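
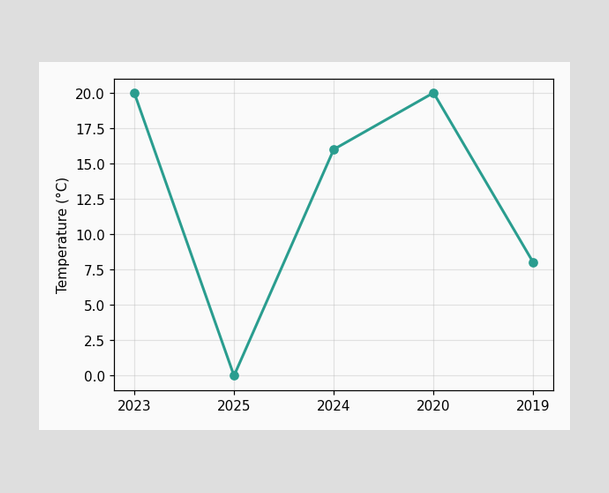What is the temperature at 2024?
16°C

At 2024, the line is at 16°C.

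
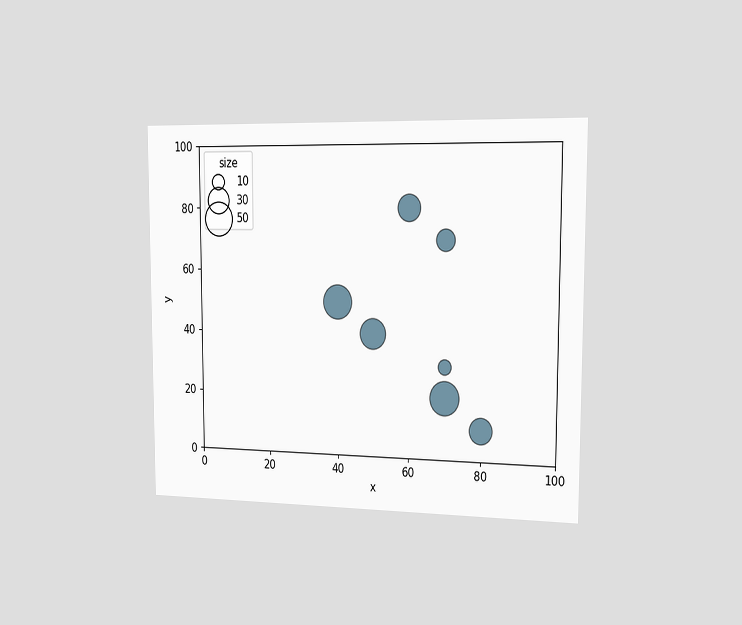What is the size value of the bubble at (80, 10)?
30

The chart is viewed slightly from the right. Matching the bubble at (80, 10) against the size legend gives 30.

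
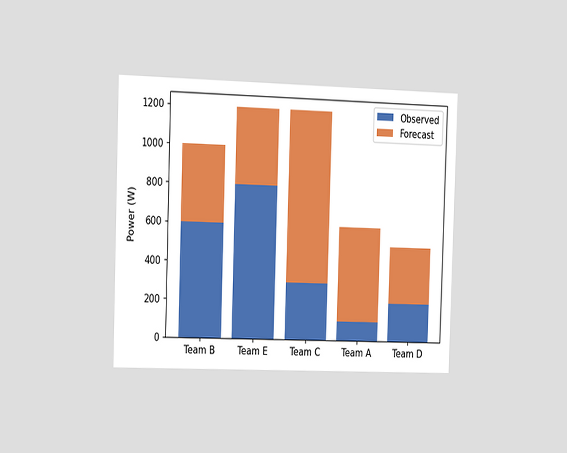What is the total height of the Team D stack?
500W

The chart is viewed slightly from the left. The Team D stack's top reaches 500W on the y-axis.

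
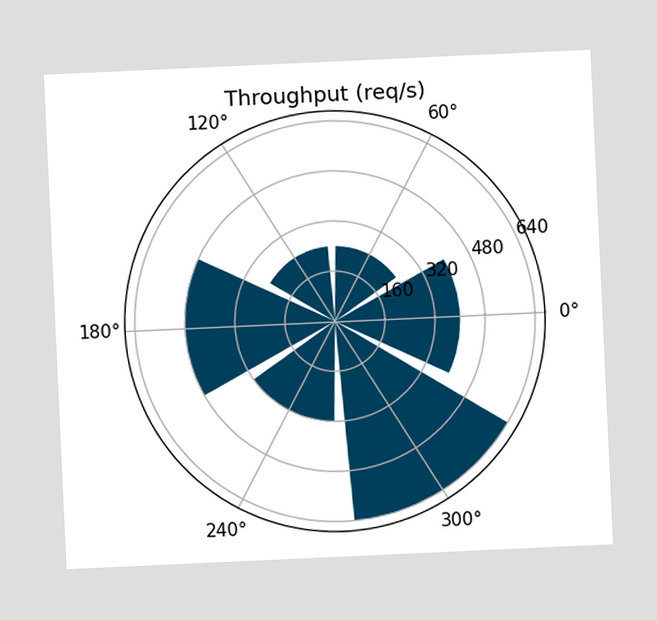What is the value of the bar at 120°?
240req/s

The chart is tilted about 3° counter-clockwise. The bar at 120° reaches 240req/s on the radial axis.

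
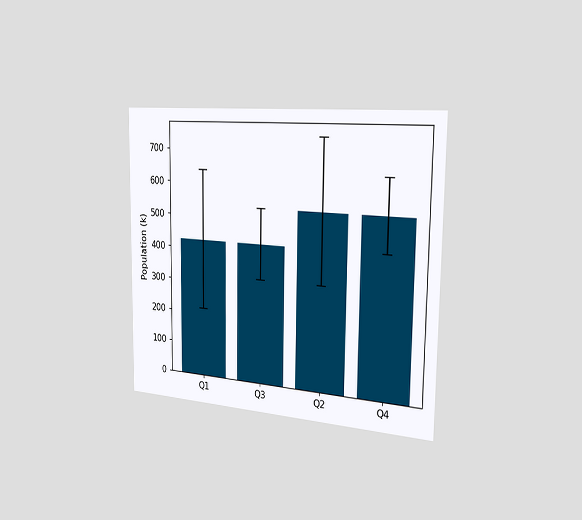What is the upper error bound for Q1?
636k

The chart is viewed slightly from the right. The Q1 bar's upper whisker reaches 636k.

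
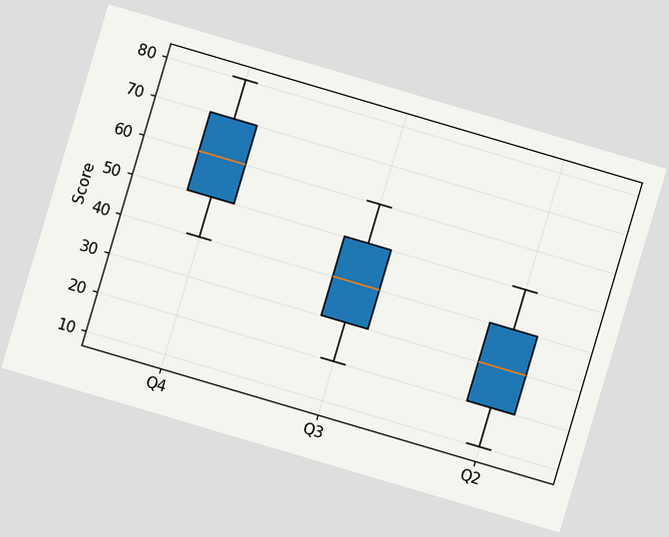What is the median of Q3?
40

The chart is tilted about 16° clockwise. The median line in the Q3 box sits at 40.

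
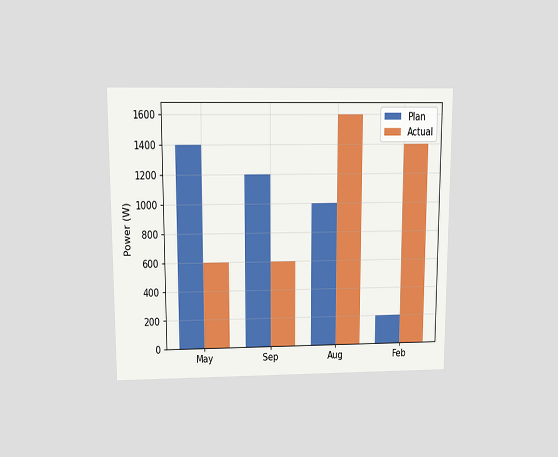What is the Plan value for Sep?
The chart is viewed slightly from above. The Plan bar at Sep reaches 1200W on the y-axis.

1200W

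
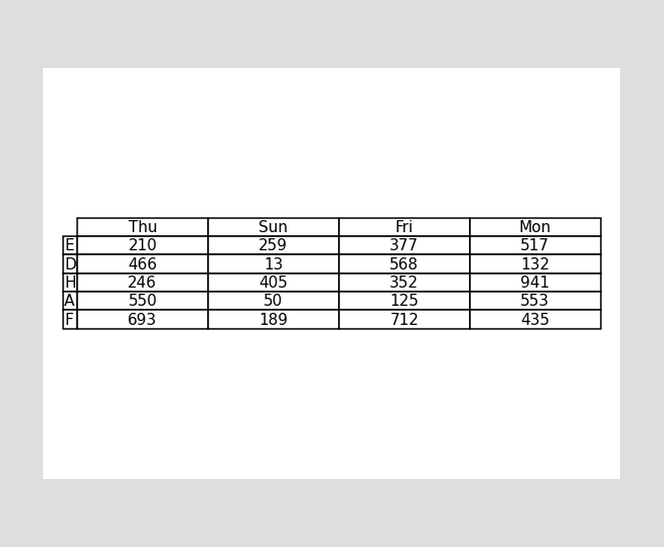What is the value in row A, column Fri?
125

The (A, Fri) cell reads 125.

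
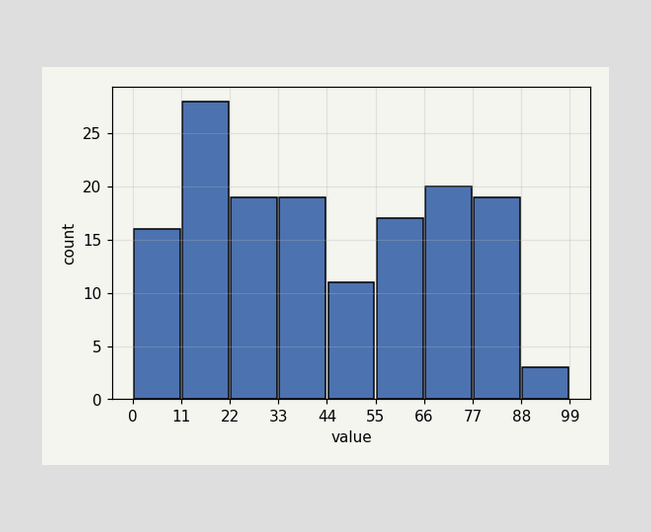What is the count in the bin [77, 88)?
The [77, 88) bin has height 19.

19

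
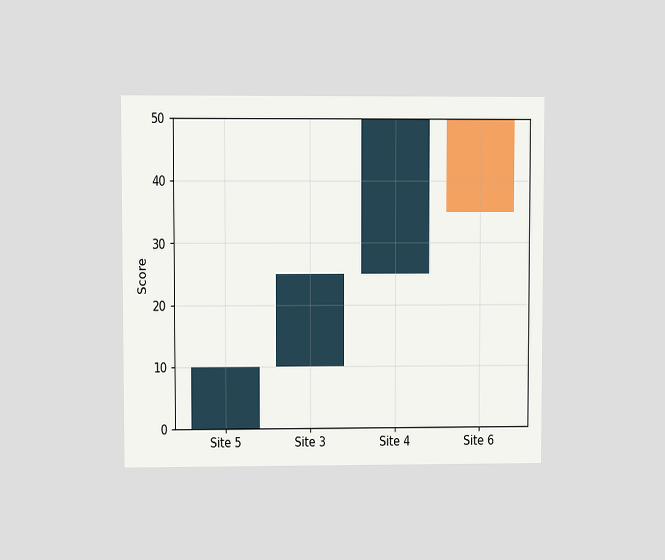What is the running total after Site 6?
35

The chart is viewed at a slight angle. After Site 6 the running total reaches 35.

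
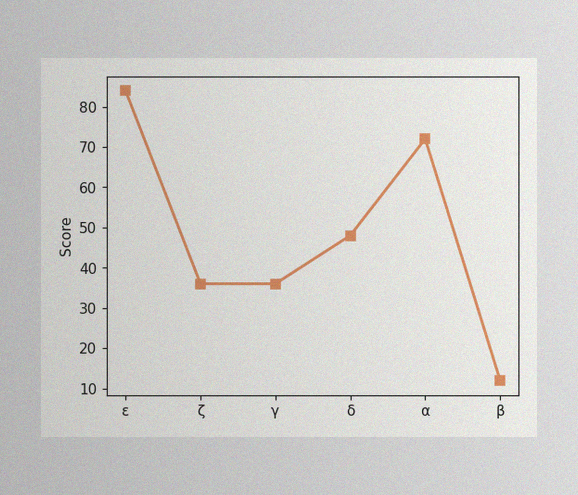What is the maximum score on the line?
84

The image has some photo noise and uneven lighting. The highest point is at ε, and reading across to the y-axis gives 84.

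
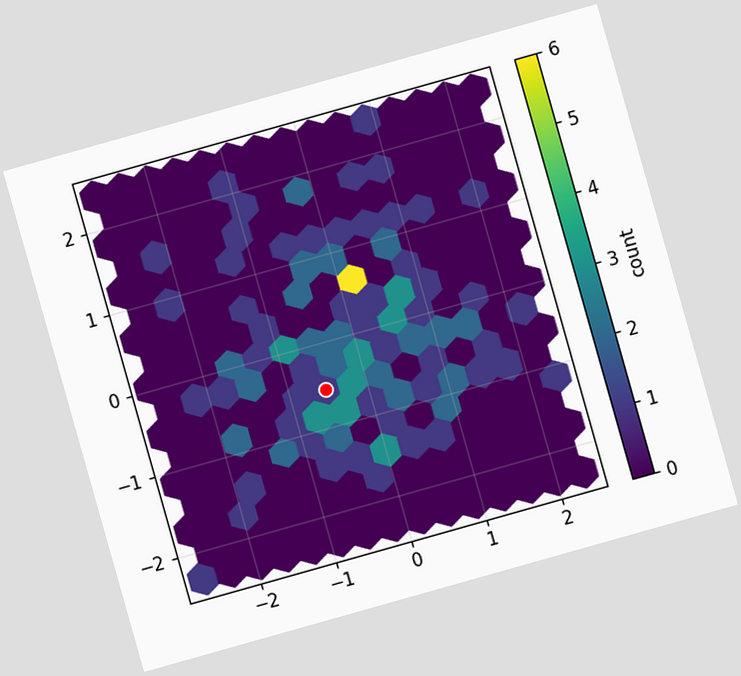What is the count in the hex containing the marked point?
The chart is tilted about 16° counter-clockwise. The marked hex reads 1 on the colorbar.

1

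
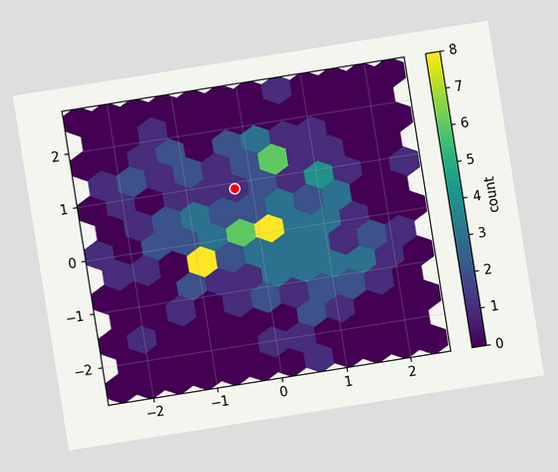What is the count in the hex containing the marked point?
1

The chart is tilted about 9° counter-clockwise. The marked hex reads 1 on the colorbar.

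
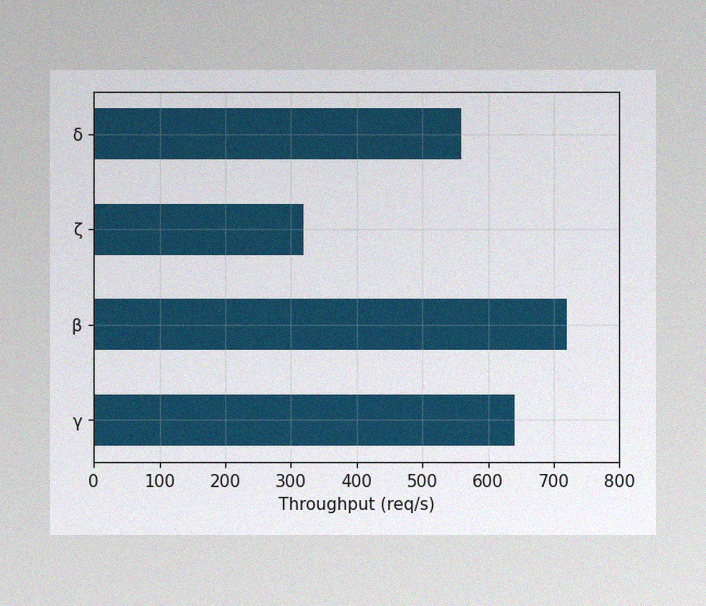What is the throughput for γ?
The image has some photo noise and uneven lighting. Reading along the chart's x-axis, the γ bar reaches 640req/s.

640req/s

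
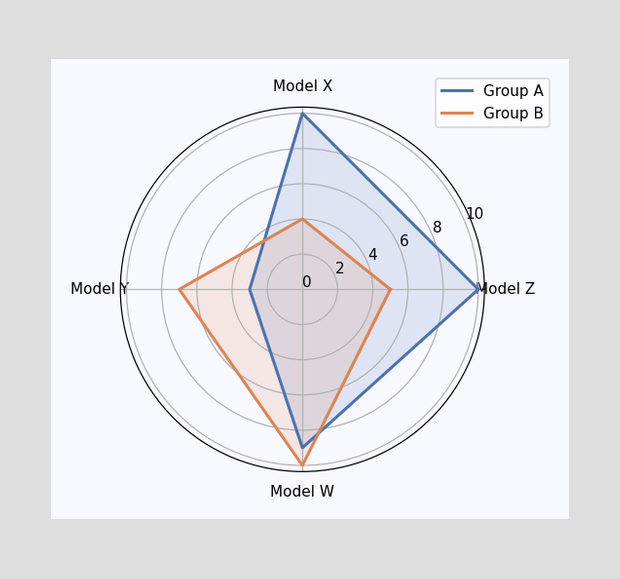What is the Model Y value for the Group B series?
On the Model Y axis, Group B reaches 7.

7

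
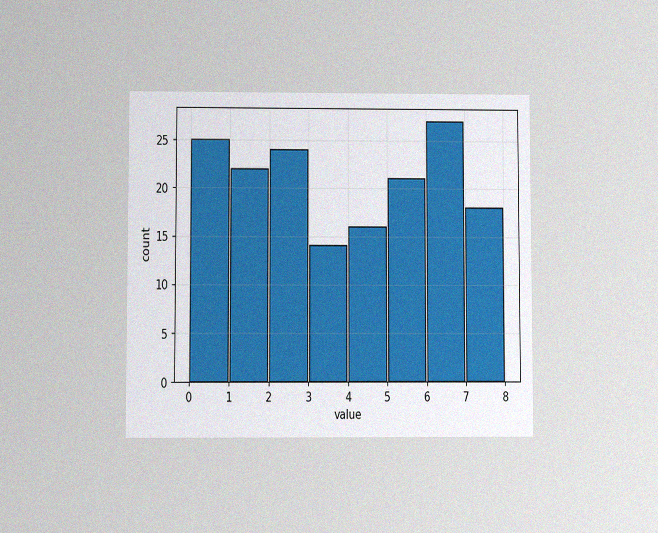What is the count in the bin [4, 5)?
The chart is viewed at a slight angle, with some photo noise. The [4, 5) bin has height 16.

16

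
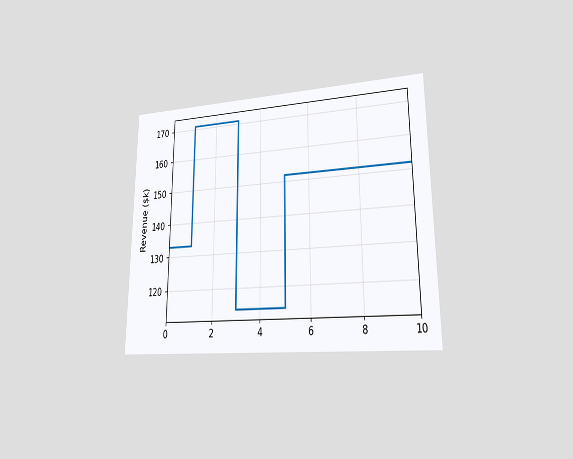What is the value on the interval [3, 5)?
The chart is viewed at a slight angle. On [3, 5) the step sits at $114k.

$114k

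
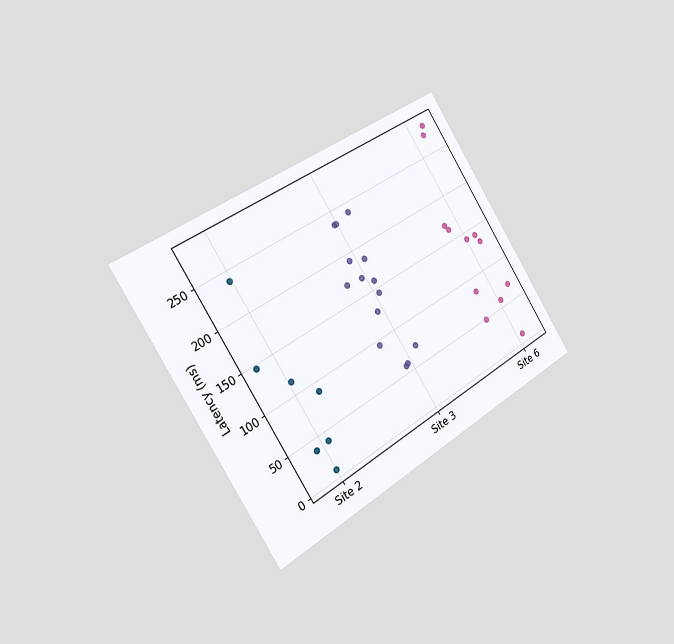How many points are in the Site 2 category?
The chart is tilted about 32° counter-clockwise and viewed slightly from the left. Counting the markers in the Site 2 column gives 7.

7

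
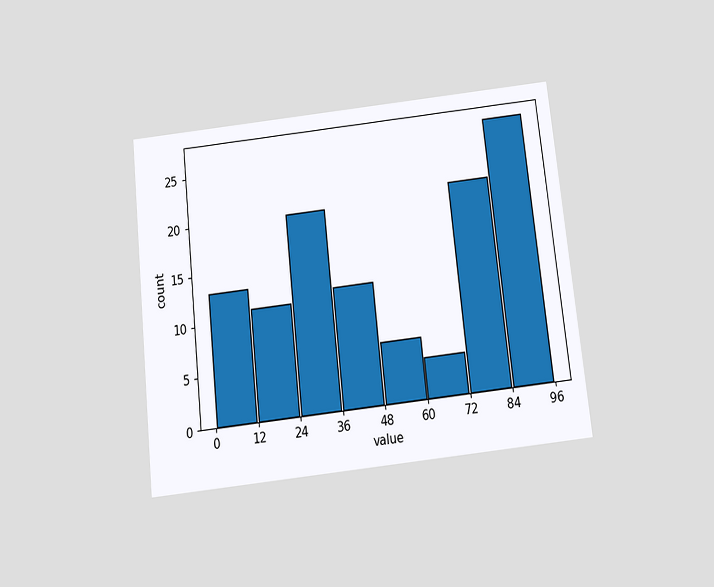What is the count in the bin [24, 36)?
The chart is tilted about 6° counter-clockwise and viewed slightly from below. The [24, 36) bin has height 20.

20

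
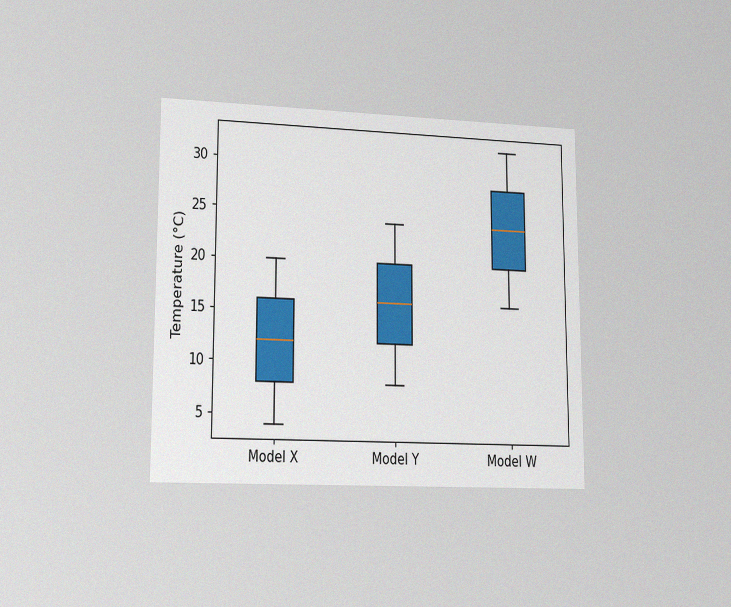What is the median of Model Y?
The chart is viewed slightly from the left, with some photo noise. The median line in the Model Y box sits at 16°C.

16°C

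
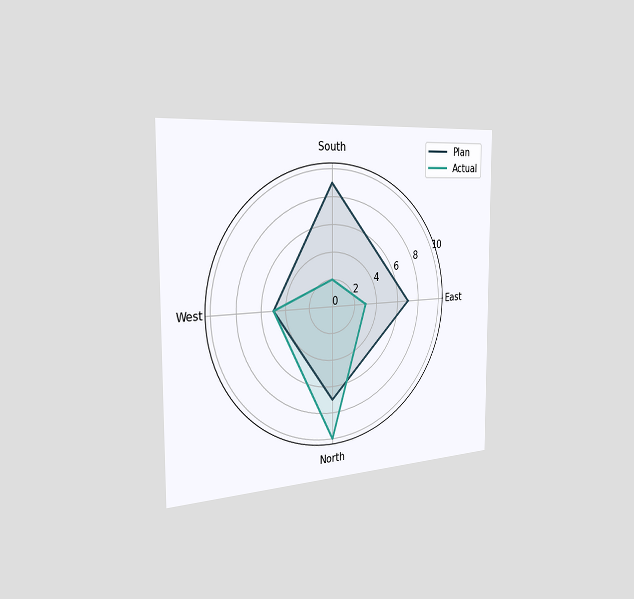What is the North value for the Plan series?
The chart is viewed slightly from the left. On the North axis, Plan reaches 7.

7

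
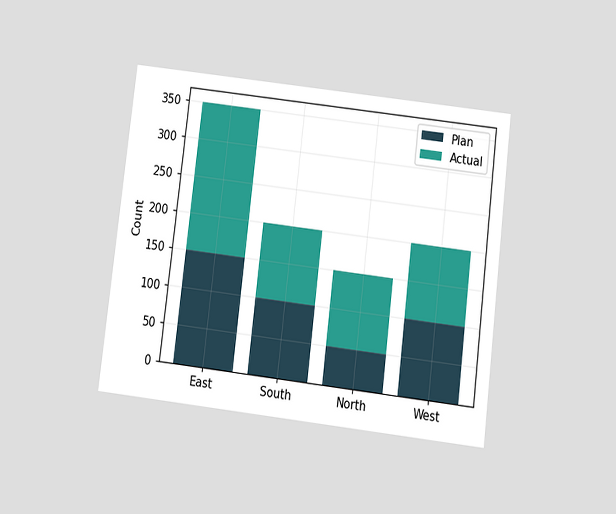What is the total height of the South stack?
200

The chart is tilted about 7° clockwise and viewed slightly from below. The South stack's top reaches 200 on the y-axis.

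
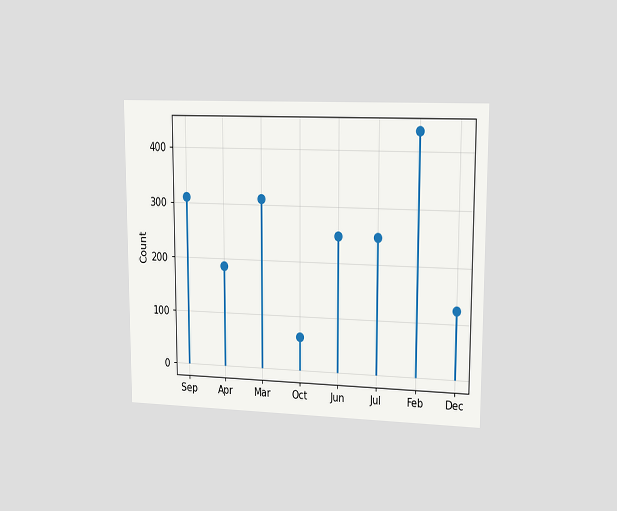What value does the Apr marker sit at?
The chart is viewed slightly from the right. The Apr marker sits at 186.

186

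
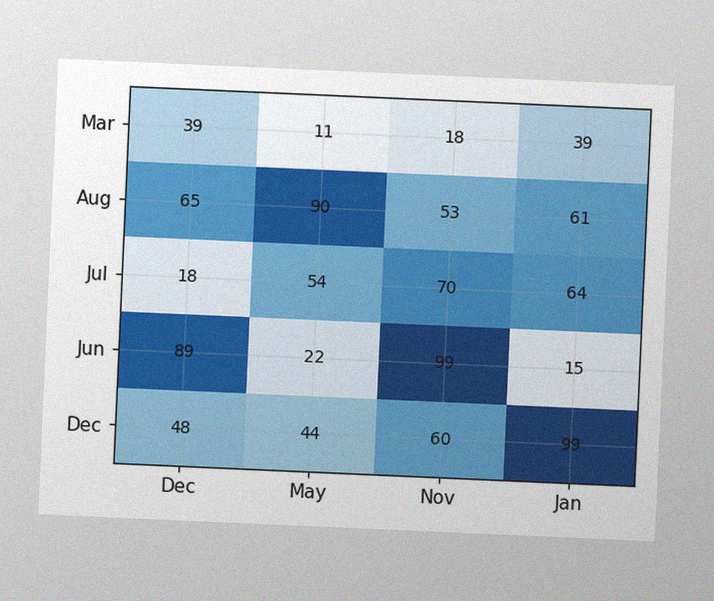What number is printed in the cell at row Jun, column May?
The chart is tilted about 3° clockwise, with some photo noise. The (Jun, May) cell reads 22.

22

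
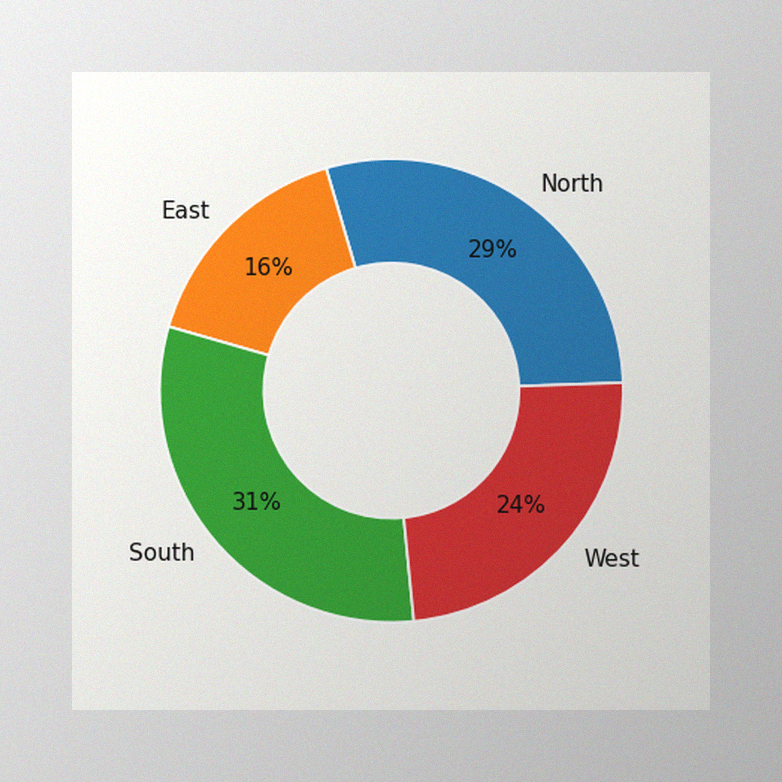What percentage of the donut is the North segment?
The image has some photo noise and uneven lighting. The North segment takes up 29% of the ring.

29%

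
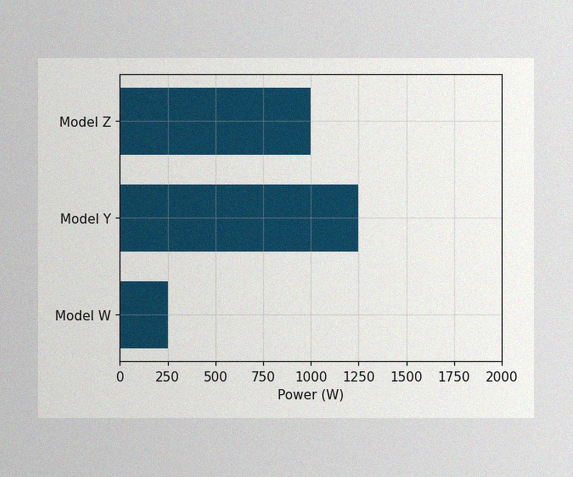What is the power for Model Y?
The image has some photo noise and uneven lighting. Reading along the chart's x-axis, the Model Y bar reaches 1250W.

1250W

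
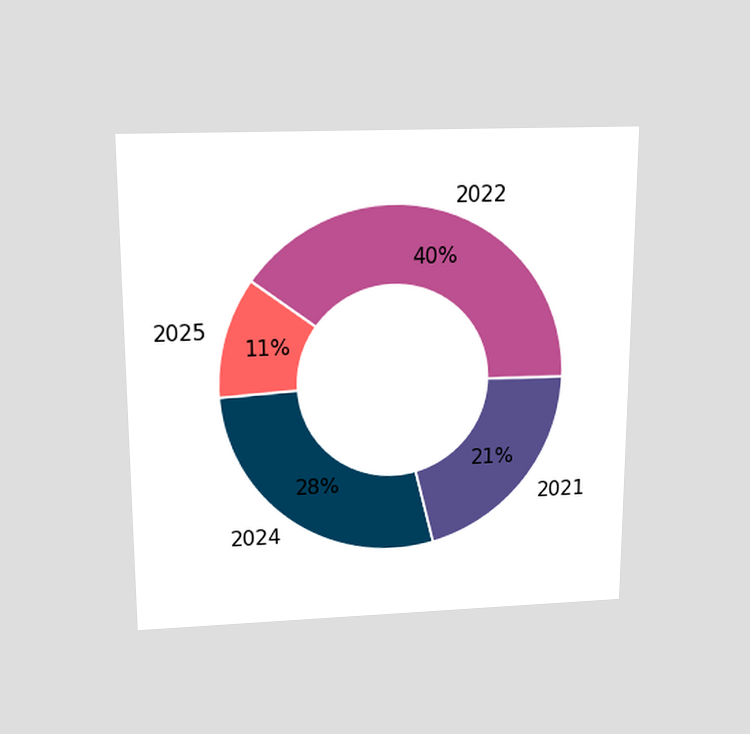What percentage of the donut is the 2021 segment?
The chart is viewed slightly from above. The 2021 segment takes up 21% of the ring.

21%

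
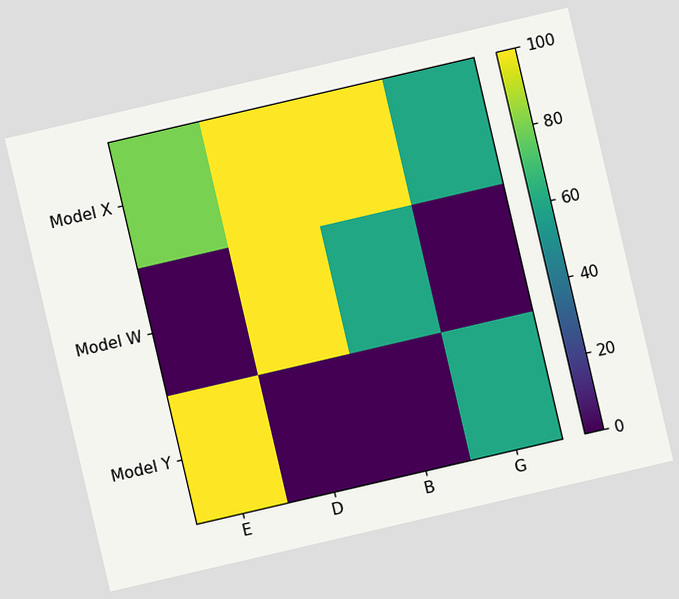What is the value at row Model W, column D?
100

The chart is tilted about 13° counter-clockwise. Matching cell (Model W, D) against the colorbar gives 100.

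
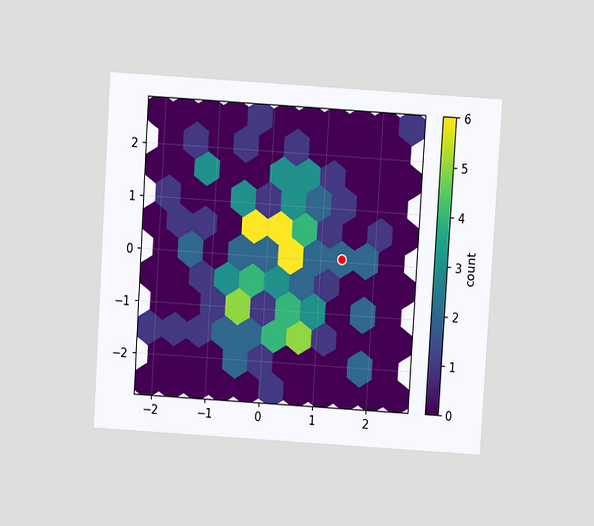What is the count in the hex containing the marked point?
2

The chart is tilted about 4° clockwise and viewed slightly from above. The marked hex reads 2 on the colorbar.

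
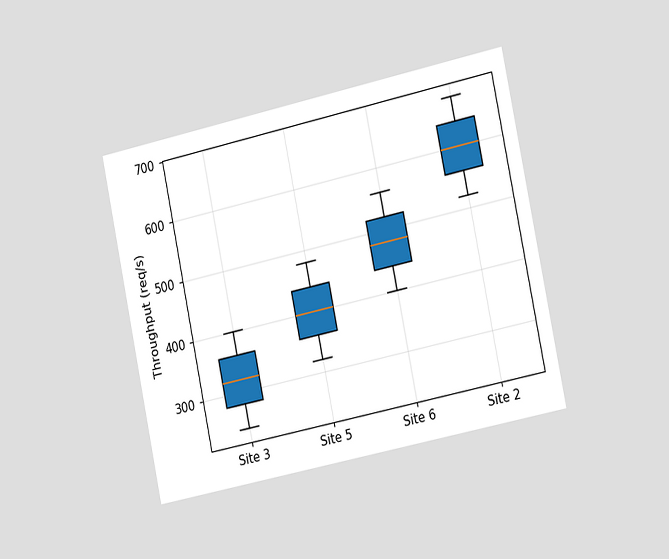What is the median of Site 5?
400req/s

The chart is tilted about 12° counter-clockwise and viewed slightly from the right. The median line in the Site 5 box sits at 400req/s.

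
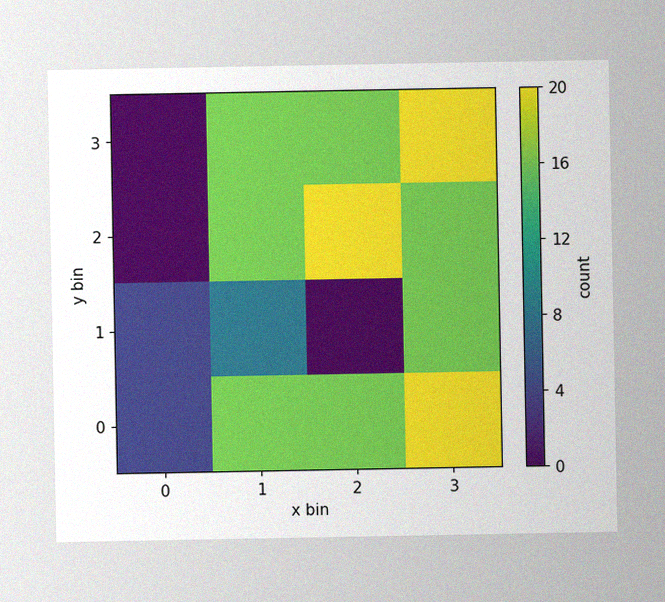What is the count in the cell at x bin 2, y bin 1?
0

The image has some photo noise and uneven lighting. Matching the cell (2, 1) against the colorbar gives 0.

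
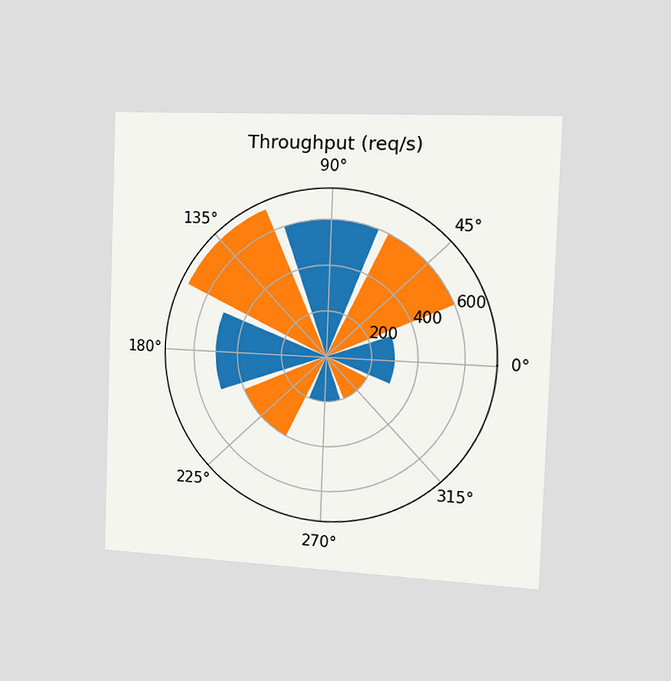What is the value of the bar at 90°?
600req/s

The chart is tilted about 2° clockwise and viewed slightly from the right. The bar at 90° reaches 600req/s on the radial axis.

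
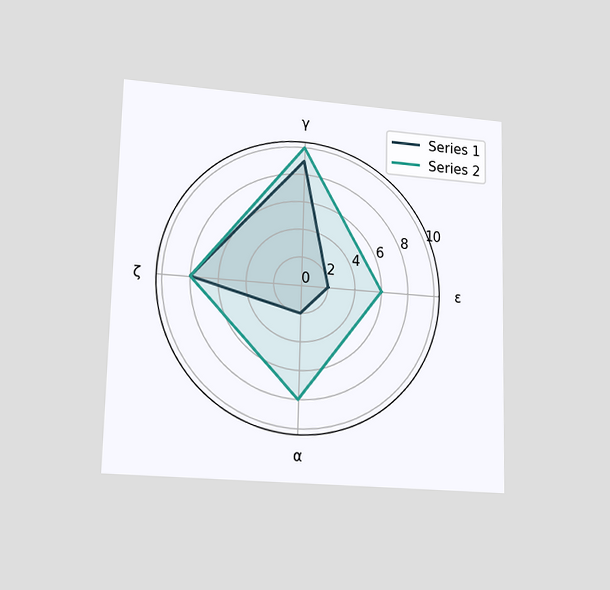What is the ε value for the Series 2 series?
The chart is viewed at a slight angle. On the ε axis, Series 2 reaches 6.

6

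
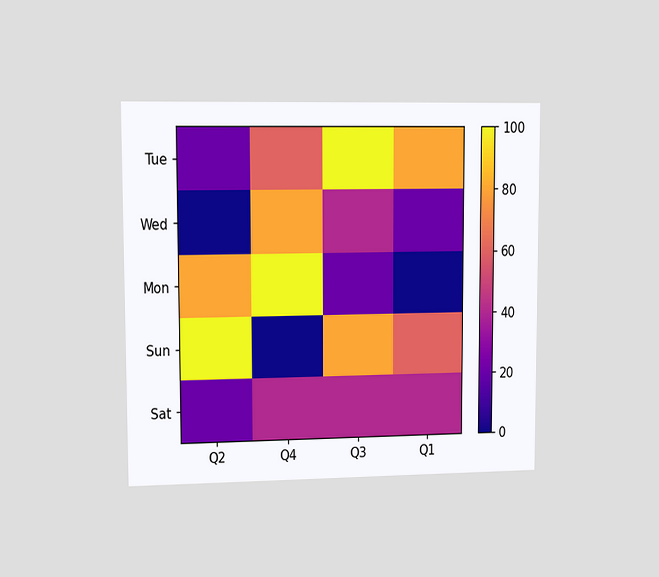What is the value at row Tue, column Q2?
20

The chart is viewed at a slight angle. Matching cell (Tue, Q2) against the colorbar gives 20.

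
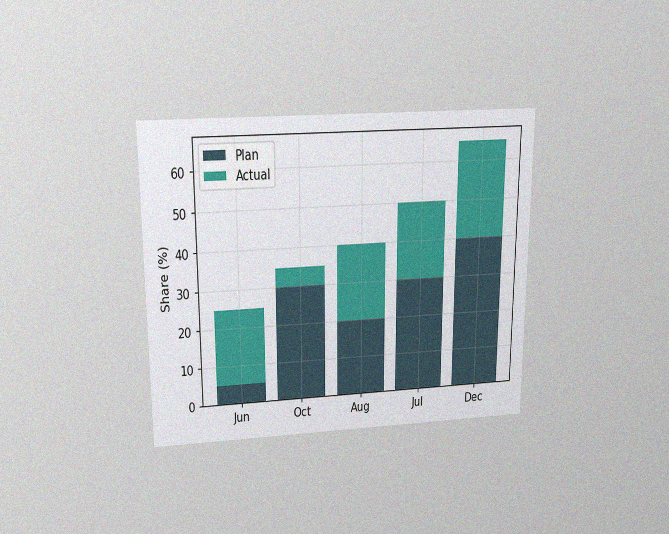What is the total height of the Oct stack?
35%

The chart is viewed slightly from above, with some photo noise. The Oct stack's top reaches 35% on the y-axis.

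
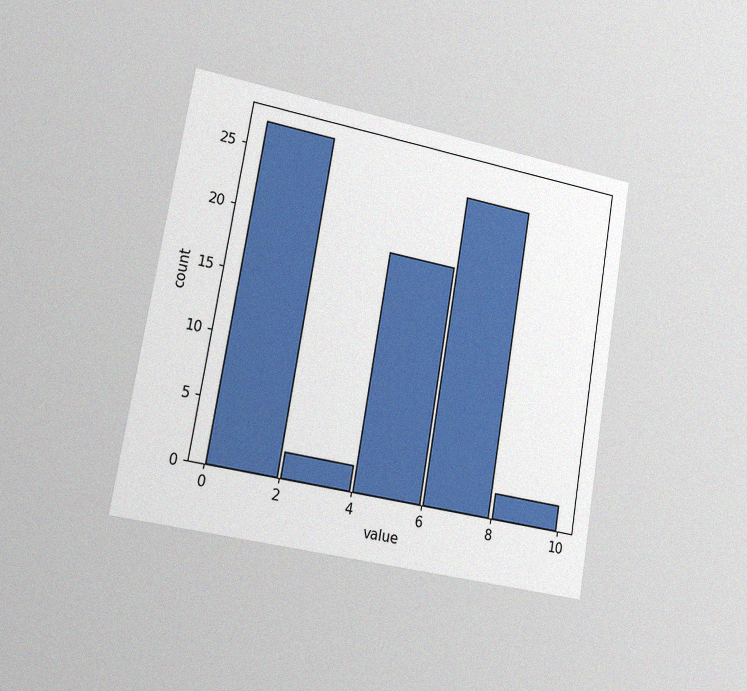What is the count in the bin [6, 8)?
The chart is tilted about 10° clockwise and viewed slightly from the left, with some photo noise. The [6, 8) bin has height 25.

25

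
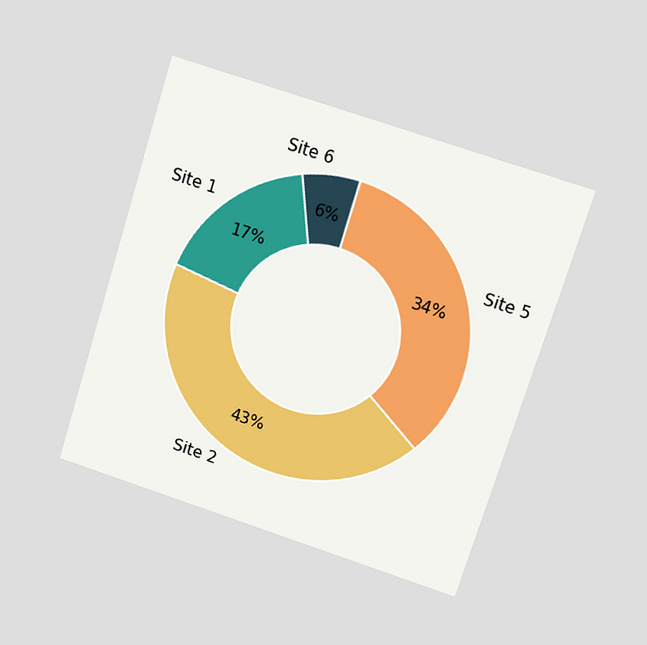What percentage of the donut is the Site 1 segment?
17%

The chart is tilted about 17° clockwise and viewed at a slight angle. The Site 1 segment takes up 17% of the ring.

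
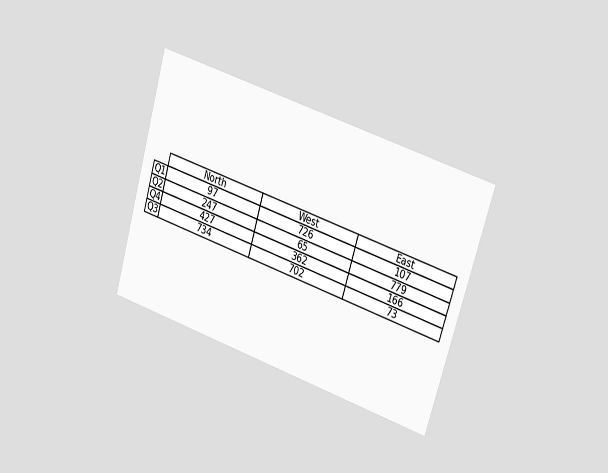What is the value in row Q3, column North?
The chart is tilted about 17° clockwise and viewed slightly from the right. The (Q3, North) cell reads 734.

734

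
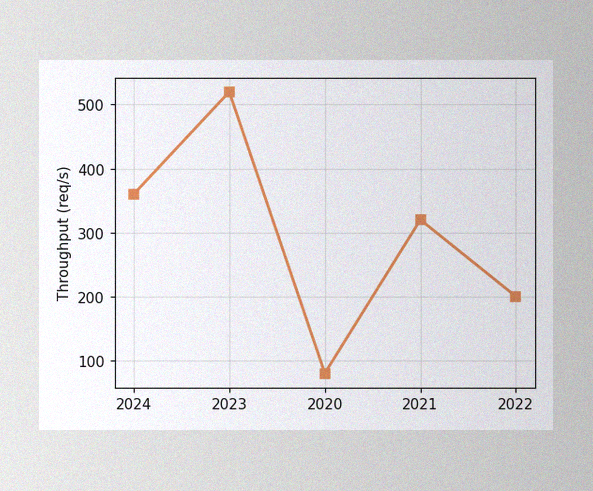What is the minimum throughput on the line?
80req/s

The image has some photo noise and uneven lighting. The lowest point is at 2020, and reading across to the y-axis gives 80req/s.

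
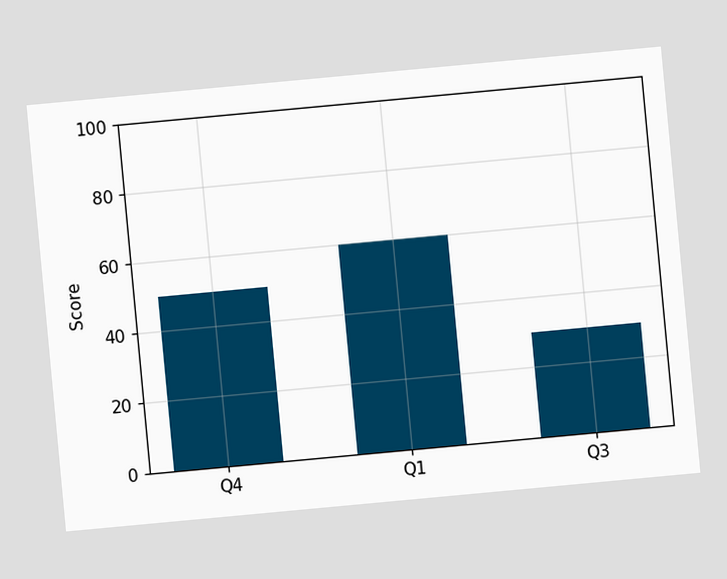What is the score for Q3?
30

The chart is tilted about 5° counter-clockwise. Reading along the chart's y-axis, the Q3 bar reaches 30.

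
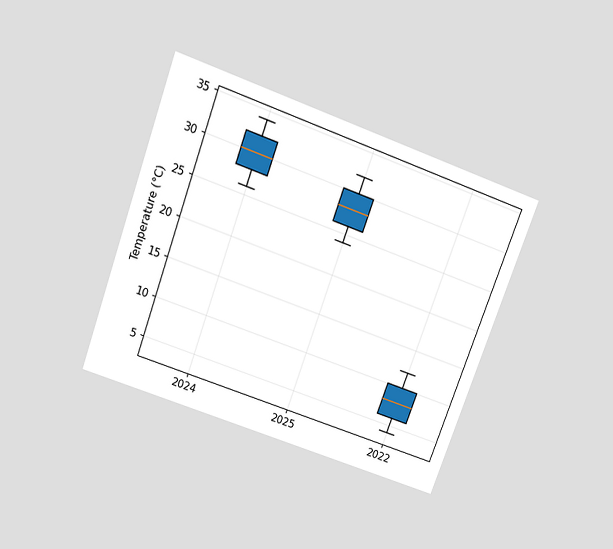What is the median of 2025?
The chart is tilted about 20° clockwise and viewed slightly from above. The median line in the 2025 box sits at 28°C.

28°C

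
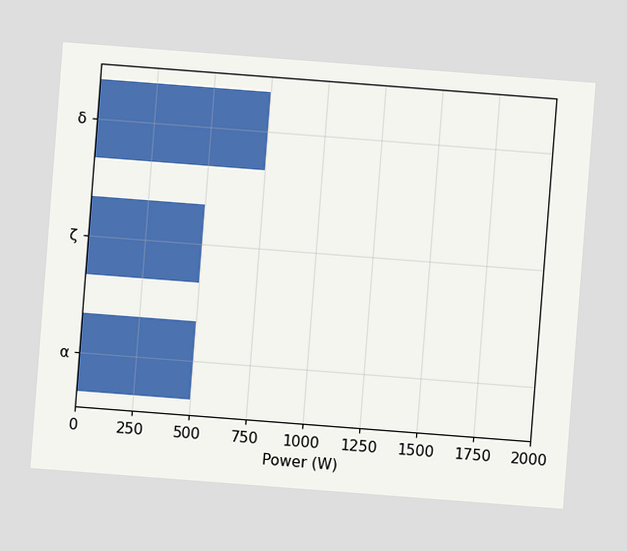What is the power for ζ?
The chart is tilted about 4° clockwise. Reading along the chart's x-axis, the ζ bar reaches 500W.

500W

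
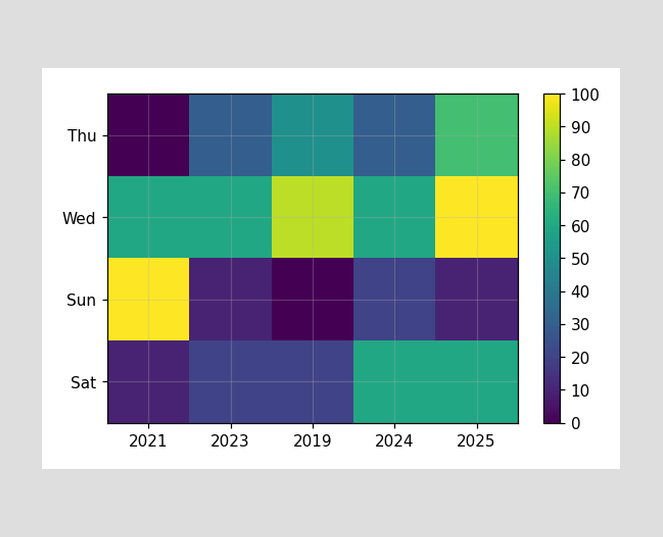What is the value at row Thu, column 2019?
Matching cell (Thu, 2019) against the colorbar gives 50.

50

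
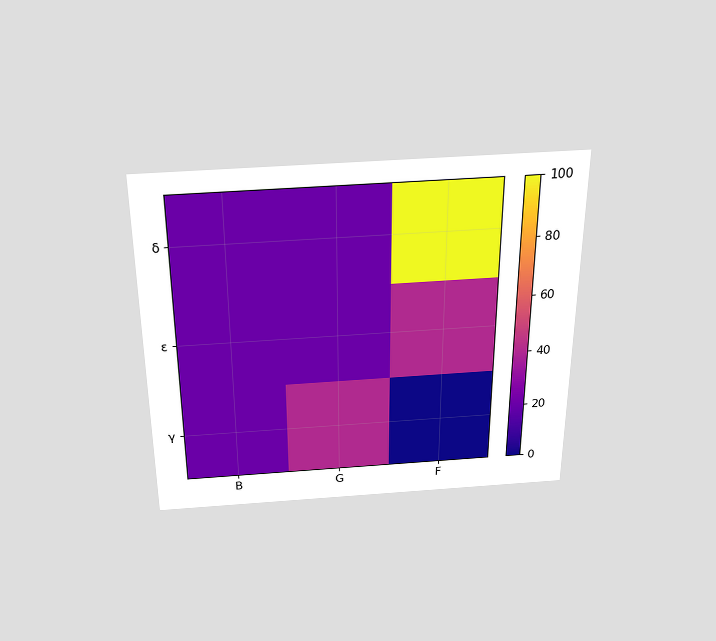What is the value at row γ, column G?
The chart is viewed slightly from above. Matching cell (γ, G) against the colorbar gives 40.

40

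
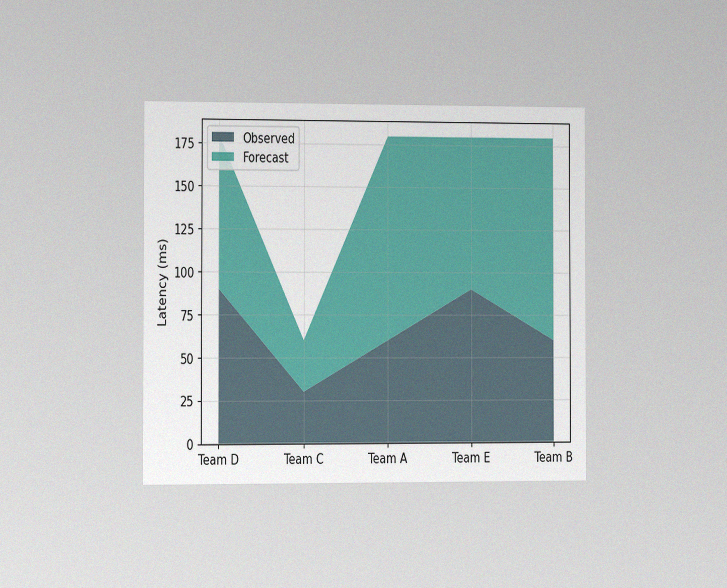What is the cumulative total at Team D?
The chart is viewed slightly from the left, with some photo noise. The stacked total at Team D reaches 180ms.

180ms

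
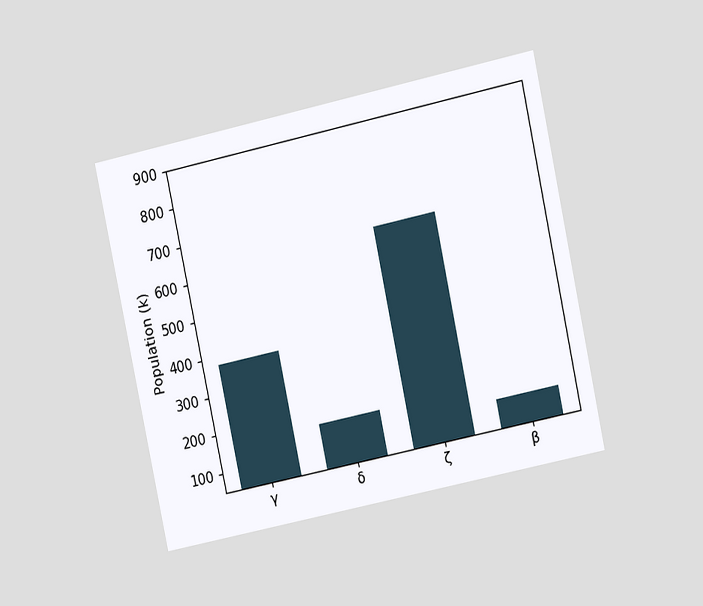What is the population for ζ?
The chart is tilted about 12° counter-clockwise and viewed at a slight angle. Reading along the chart's y-axis, the ζ bar reaches 630k.

630k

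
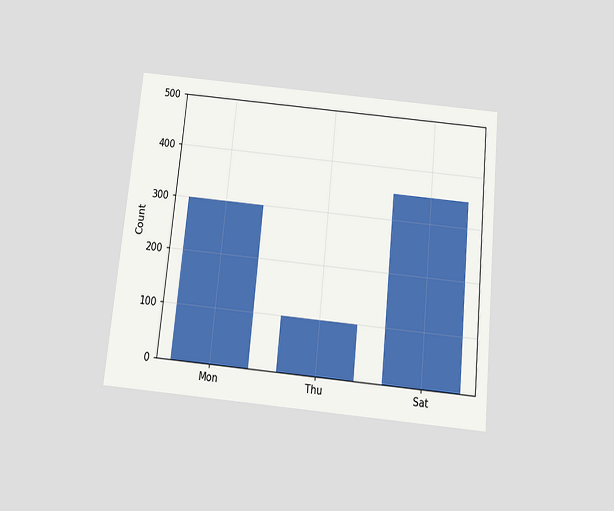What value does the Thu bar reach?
100

The chart is tilted about 6° clockwise and viewed slightly from below. Reading along the chart's y-axis, the Thu bar reaches 100.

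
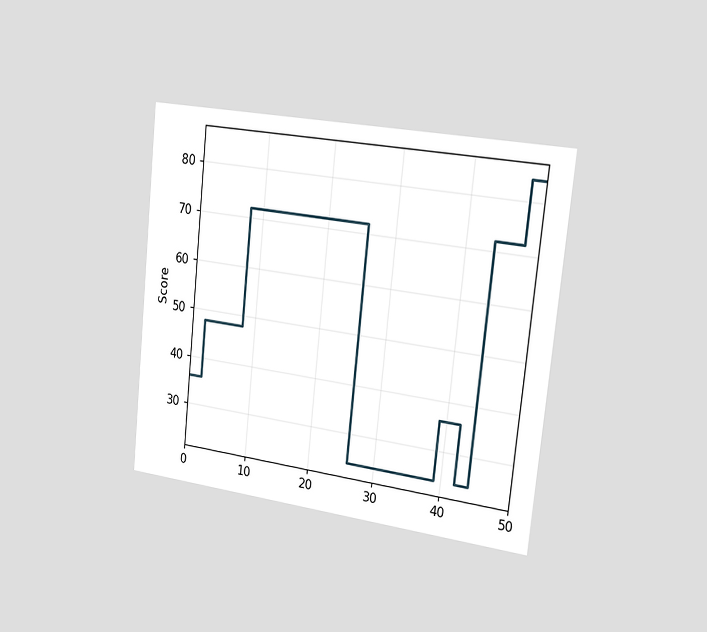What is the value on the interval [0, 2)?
The chart is tilted about 6° clockwise and viewed slightly from the right. On [0, 2) the step sits at 36.

36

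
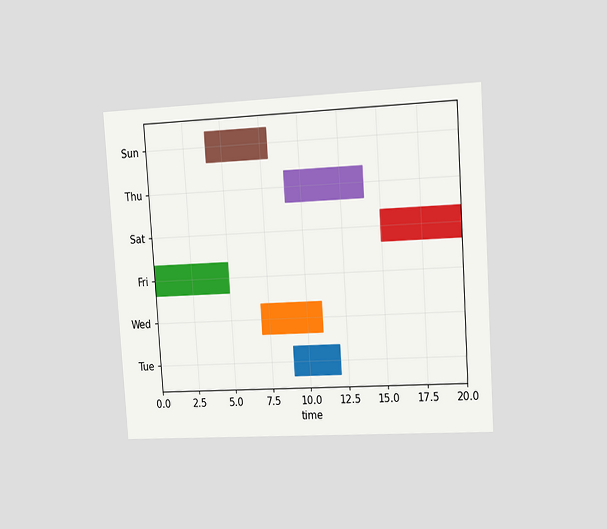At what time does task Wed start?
7

The chart is tilted about 4° counter-clockwise and viewed slightly from the right. The Wed bar begins at t=7.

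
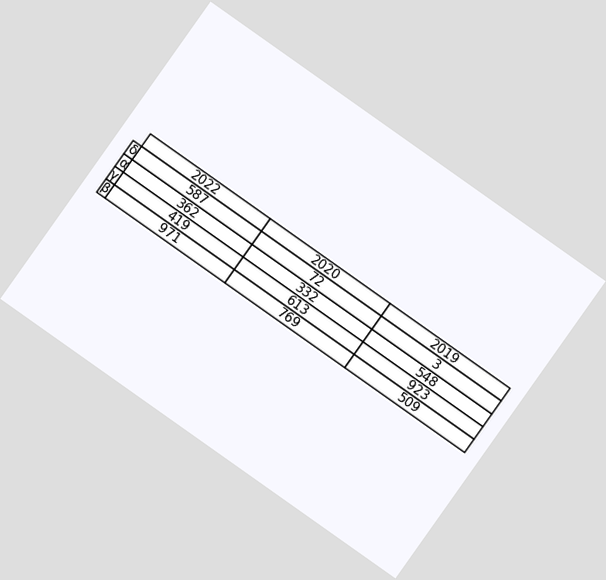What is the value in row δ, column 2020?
The chart is tilted about 35° clockwise. The (δ, 2020) cell reads 72.

72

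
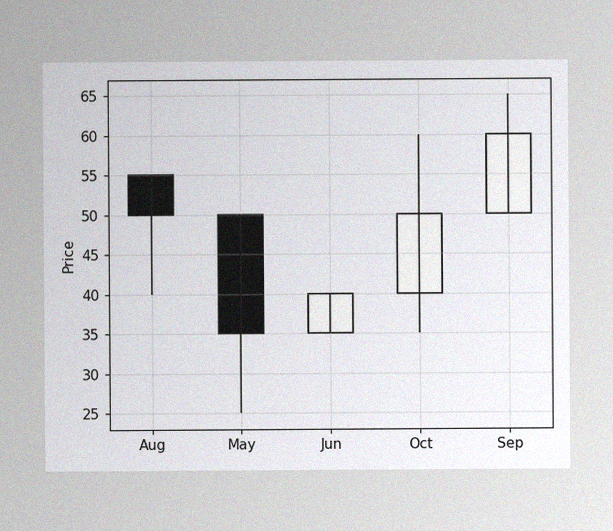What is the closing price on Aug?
The image has some photo noise and uneven lighting. The Aug candle closes at 50.

50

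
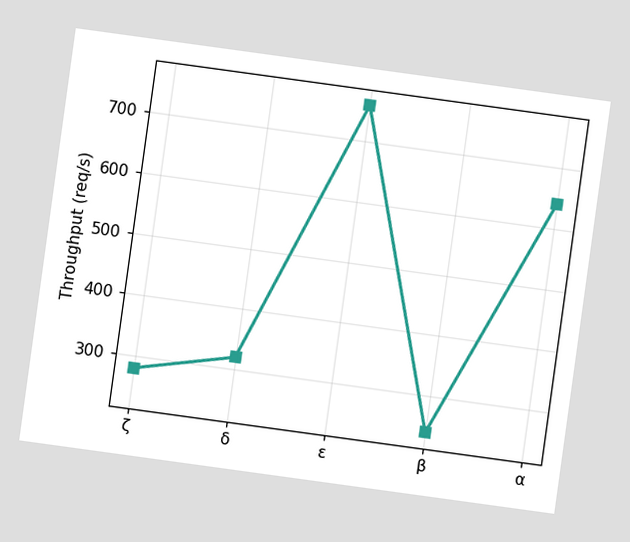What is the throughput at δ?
320req/s

The chart is tilted about 8° clockwise. At δ, the line is at 320req/s.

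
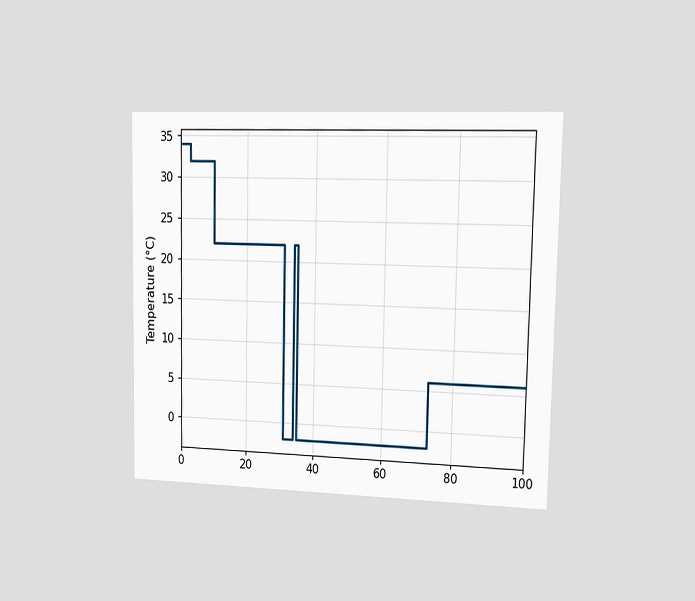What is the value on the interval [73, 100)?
6°C

The chart is viewed slightly from the right. On [73, 100) the step sits at 6°C.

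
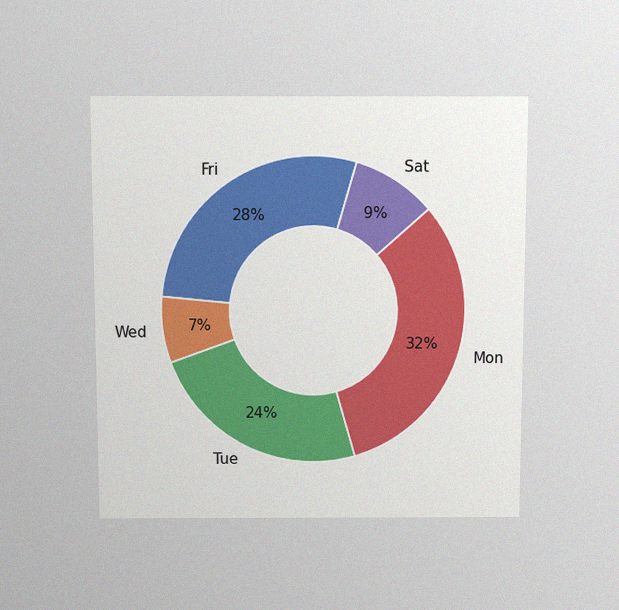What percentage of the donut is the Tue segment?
The chart is viewed slightly from above, with some photo noise. The Tue segment takes up 24% of the ring.

24%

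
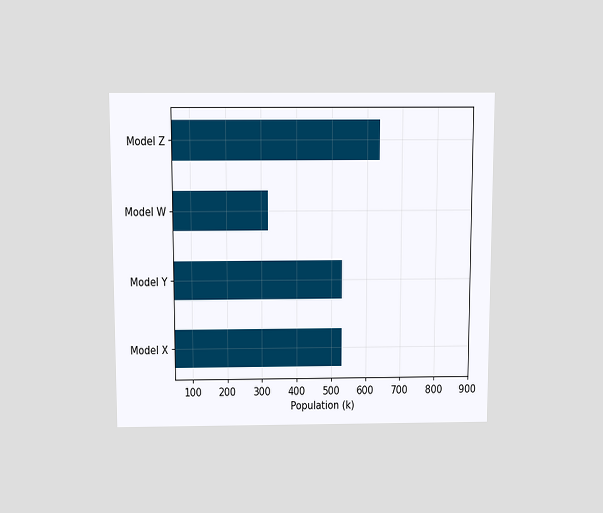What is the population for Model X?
The chart is viewed slightly from above. Reading along the chart's x-axis, the Model X bar reaches 530k.

530k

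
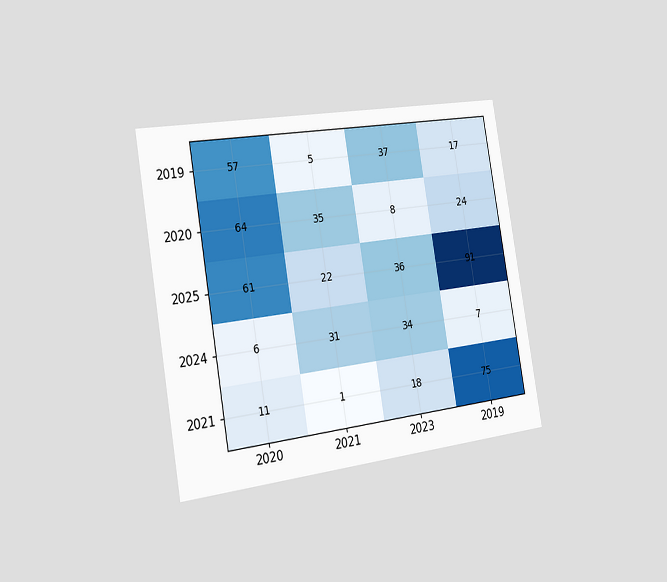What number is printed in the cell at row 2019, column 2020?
The chart is tilted about 10° counter-clockwise and viewed slightly from the left. The (2019, 2020) cell reads 57.

57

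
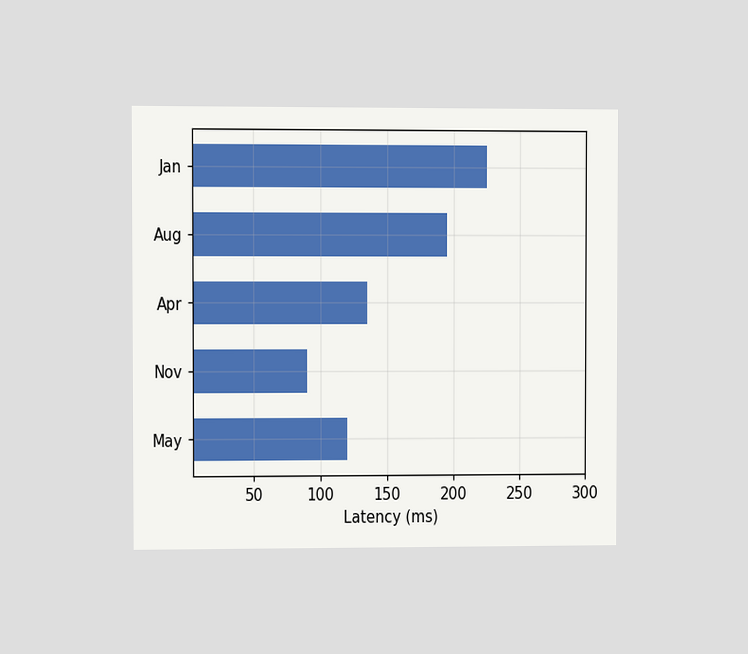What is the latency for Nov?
The chart is viewed at a slight angle. Reading along the chart's x-axis, the Nov bar reaches 90ms.

90ms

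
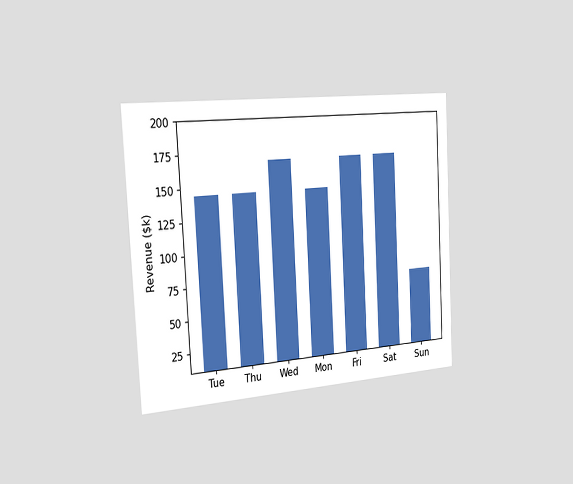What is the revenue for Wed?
$168k

The chart is tilted about 3° counter-clockwise and viewed slightly from the left. Reading along the chart's y-axis, the Wed bar reaches $168k.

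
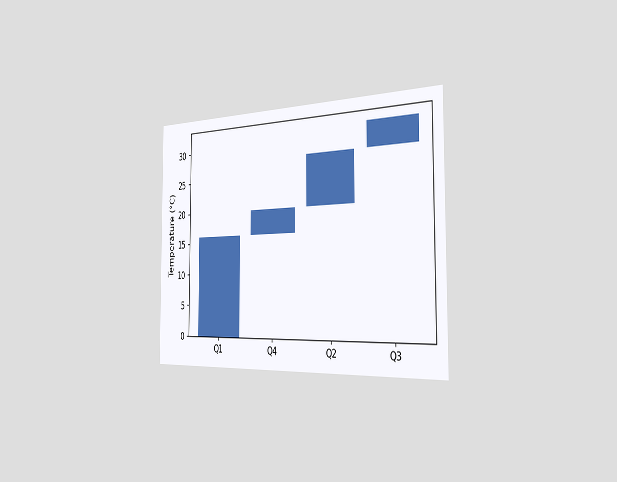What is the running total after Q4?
The chart is viewed slightly from the right. After Q4 the running total reaches 20°C.

20°C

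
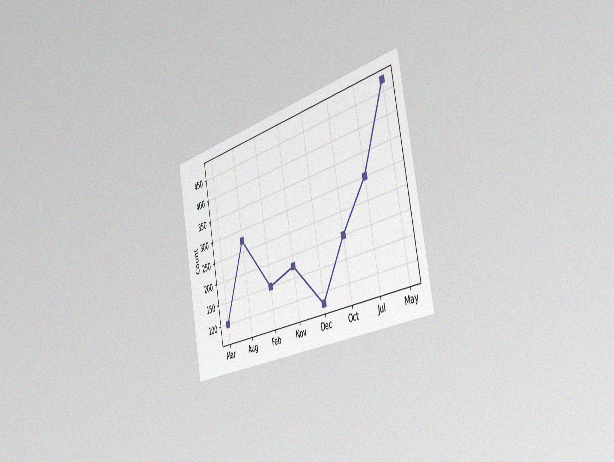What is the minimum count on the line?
75

The chart is tilted about 12° counter-clockwise and viewed slightly from the right, with some photo noise. The lowest point is at Dec, and reading across to the y-axis gives 75.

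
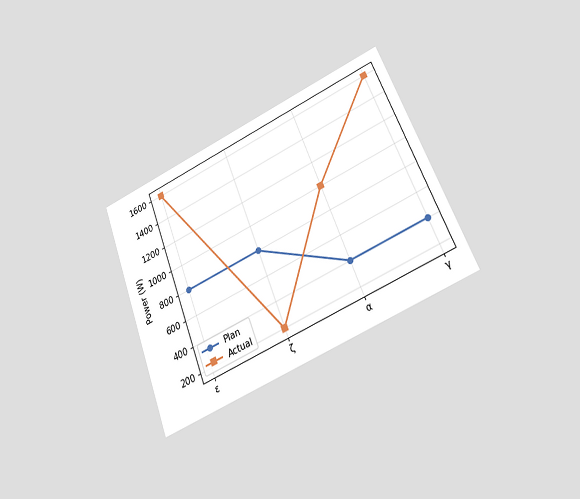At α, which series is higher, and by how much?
The chart is tilted about 22° counter-clockwise and viewed at a slight angle. At α, Actual sits above the other line by 600W.

Actual, by 600W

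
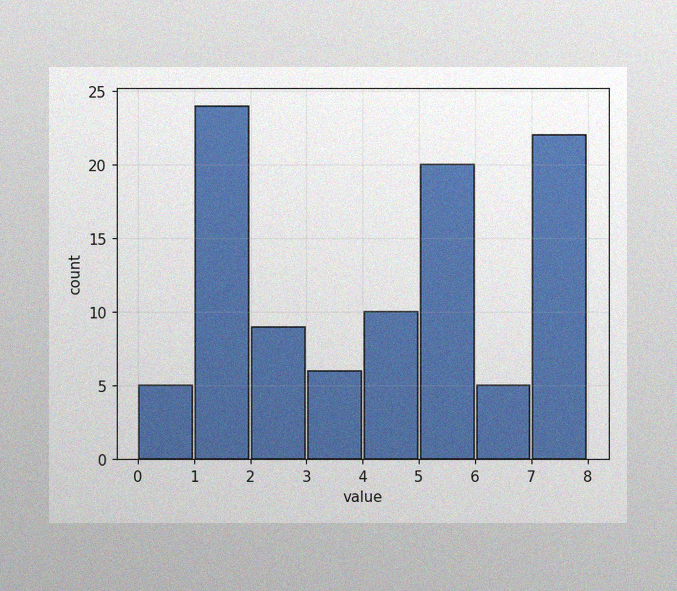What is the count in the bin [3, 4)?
The image has some photo noise and uneven lighting. The [3, 4) bin has height 6.

6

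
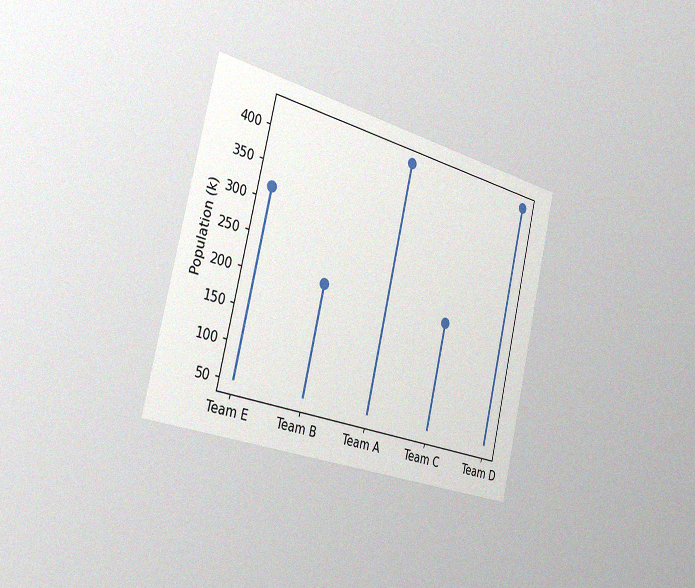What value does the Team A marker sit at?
The chart is tilted about 13° clockwise and viewed slightly from the left, with some photo noise. The Team A marker sits at 424k.

424k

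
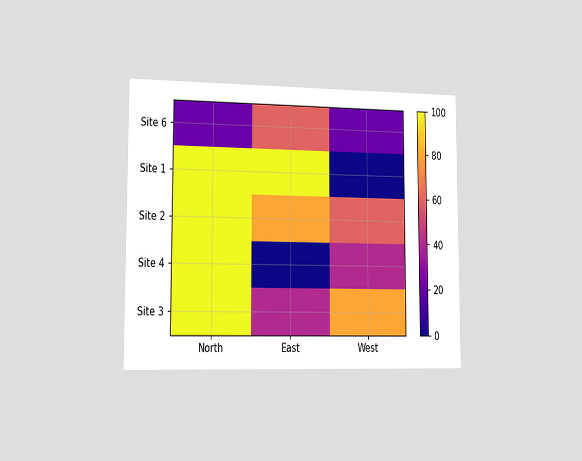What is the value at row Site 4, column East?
0

The chart is viewed slightly from the left. Matching cell (Site 4, East) against the colorbar gives 0.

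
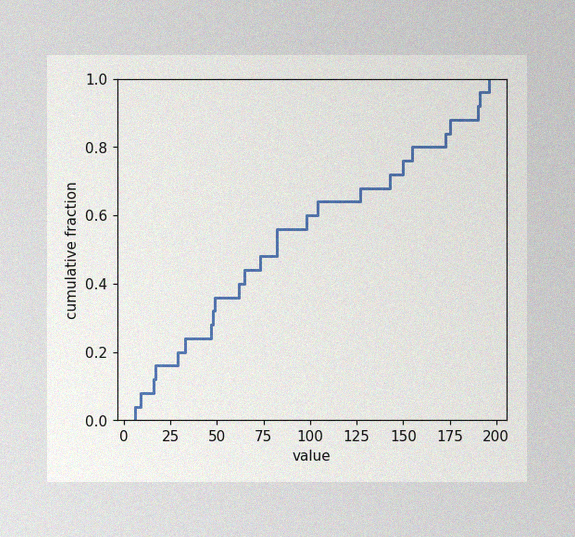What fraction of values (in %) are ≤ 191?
96%

The image has some photo noise and uneven lighting. At x=191 the ECDF step is at 96%.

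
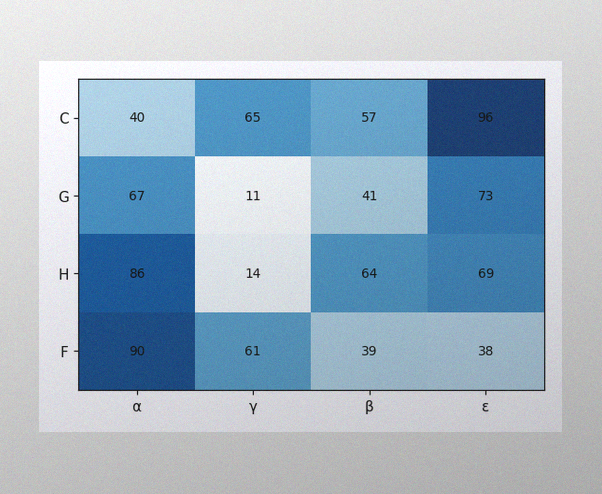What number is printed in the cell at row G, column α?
67

The image has some photo noise and uneven lighting. The (G, α) cell reads 67.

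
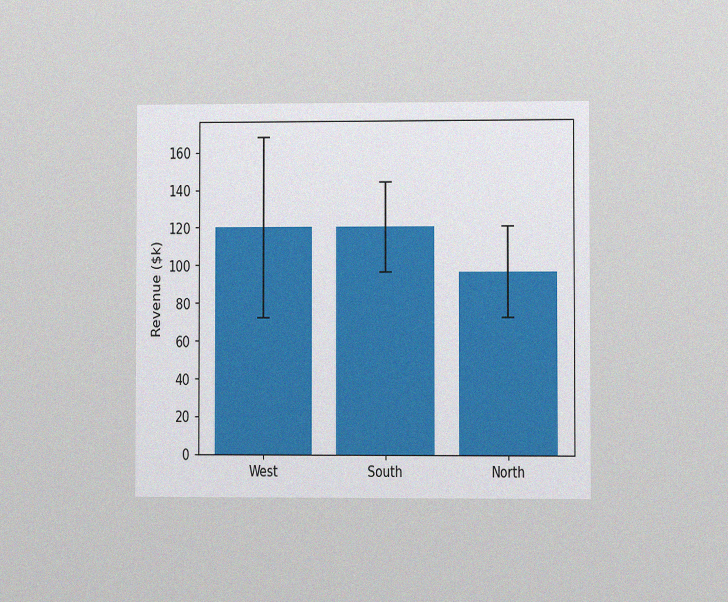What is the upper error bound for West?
$168k

The chart is viewed at a slight angle, with some photo noise. The West bar's upper whisker reaches $168k.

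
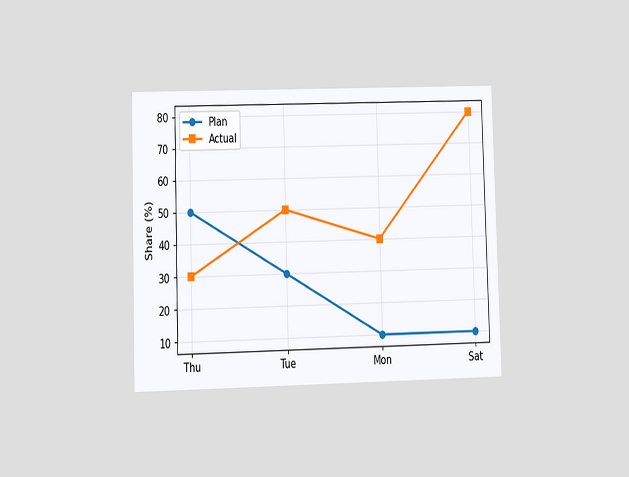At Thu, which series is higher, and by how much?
Plan, by 20%

The chart is viewed at a slight angle. At Thu, Plan sits above the other line by 20%.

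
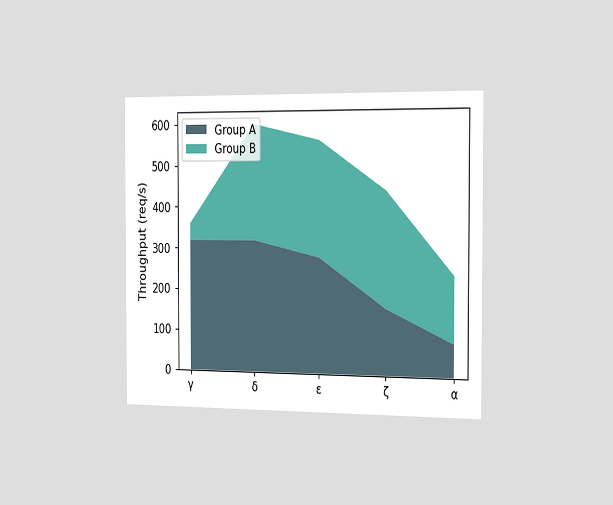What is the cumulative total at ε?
The chart is viewed slightly from the right. The stacked total at ε reaches 560req/s.

560req/s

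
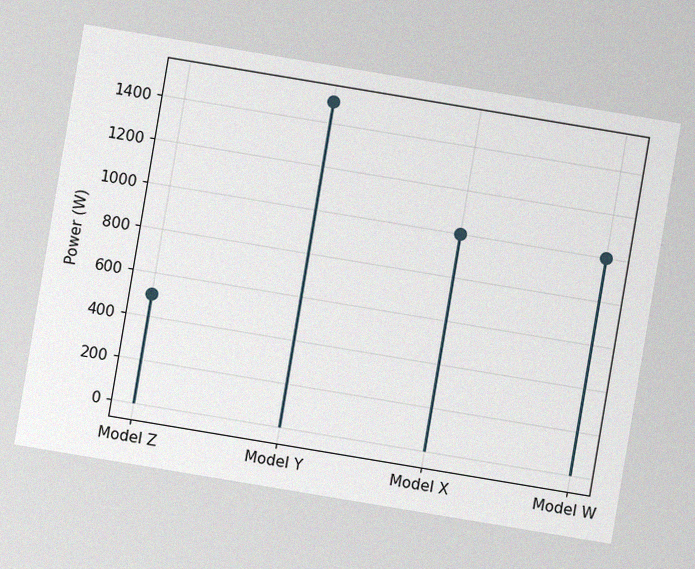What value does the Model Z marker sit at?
The chart is tilted about 9° clockwise, with some photo noise. The Model Z marker sits at 500W.

500W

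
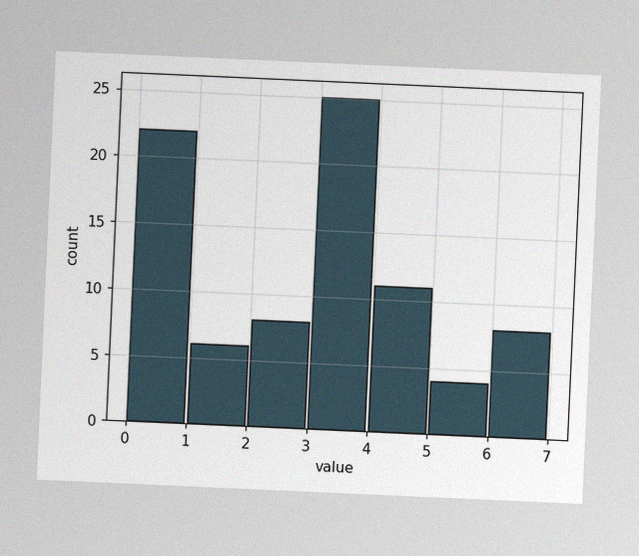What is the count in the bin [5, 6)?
The chart is tilted about 3° clockwise, with some photo noise. The [5, 6) bin has height 4.

4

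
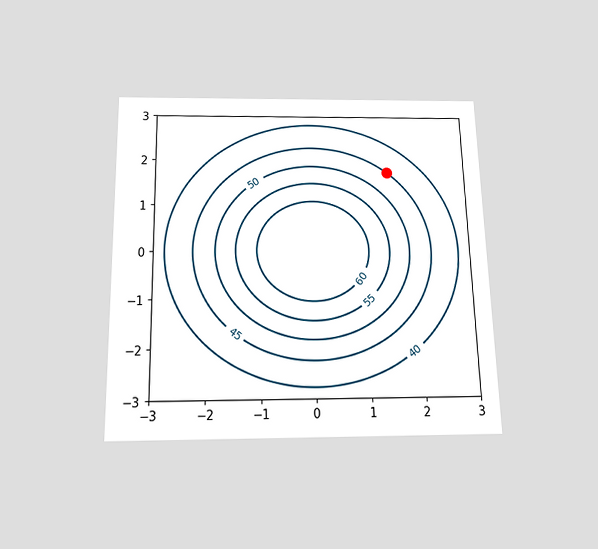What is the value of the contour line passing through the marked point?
The chart is viewed slightly from below. The marked point sits on the contour labelled 45.

45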